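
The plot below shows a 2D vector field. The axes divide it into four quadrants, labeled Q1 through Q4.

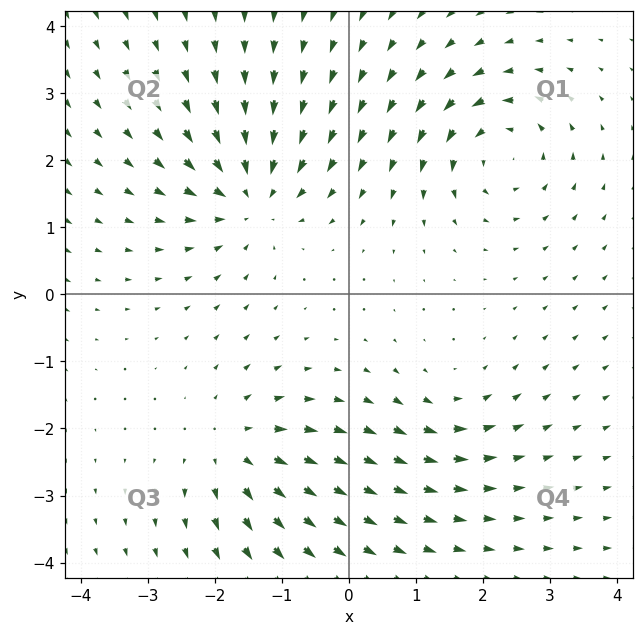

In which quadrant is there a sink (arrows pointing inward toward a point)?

The sink sits at approximately (-1.5, 1.5), which lies in quadrant Q2. The divergence there is about -5, negative as expected for a sink.

Q2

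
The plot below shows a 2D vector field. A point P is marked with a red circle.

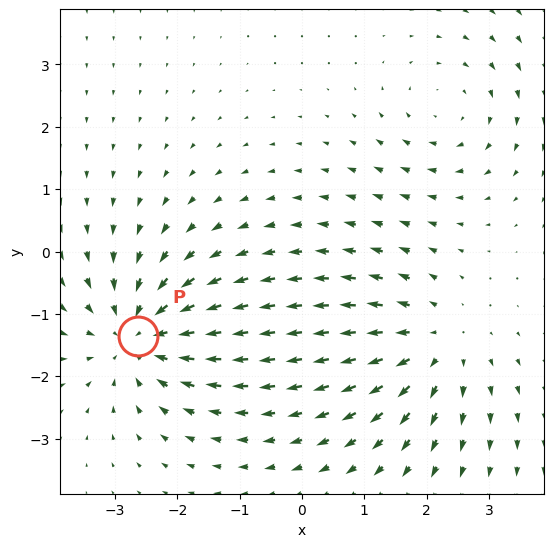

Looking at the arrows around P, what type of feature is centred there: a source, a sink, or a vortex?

At P (-2.6, -1.4) the arrows converge inward. Divergence about -5, curl ≈0 — negative divergence with near-zero curl is a sink.

sink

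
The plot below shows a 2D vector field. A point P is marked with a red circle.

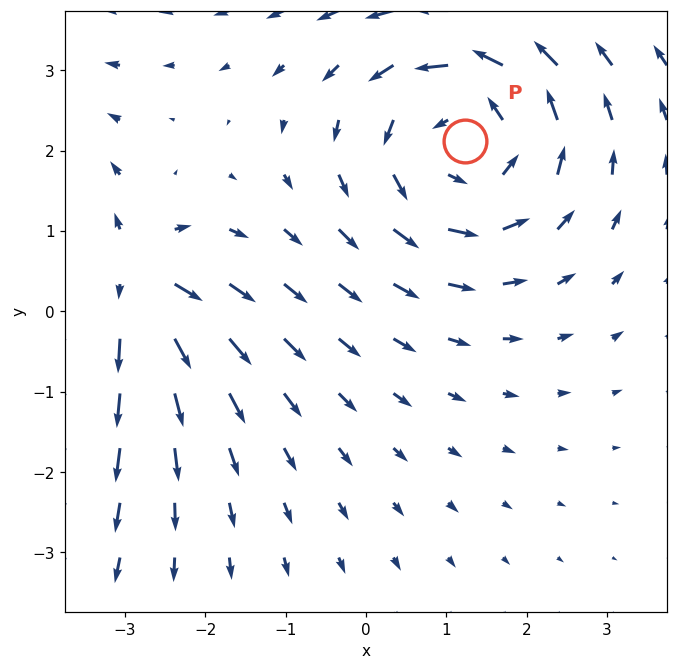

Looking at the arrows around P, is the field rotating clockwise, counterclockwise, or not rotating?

Near P at (1.2, 2.1) the arrows circulate counterclockwise. The curl (z-component) there is about +3; positive curl means counterclockwise rotation.

counterclockwise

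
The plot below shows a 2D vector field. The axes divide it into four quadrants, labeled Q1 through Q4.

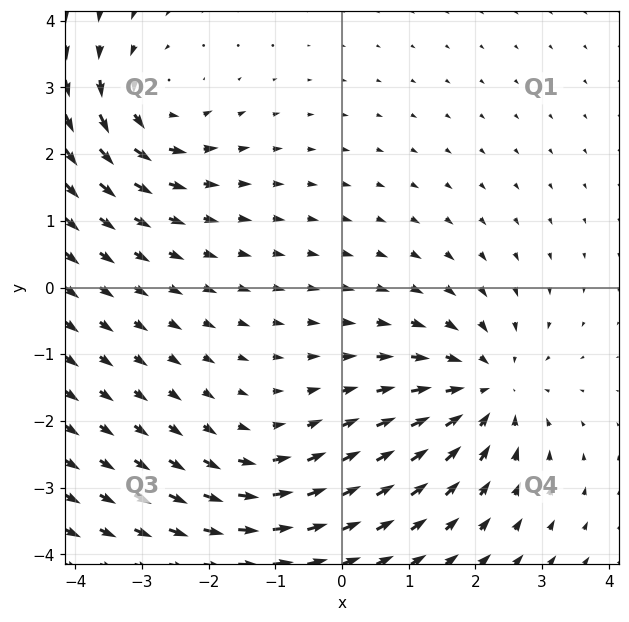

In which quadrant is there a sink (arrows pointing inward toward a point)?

Q4

The sink sits at approximately (2.1, -1.5), which lies in quadrant Q4. The divergence there is about -4, negative as expected for a sink.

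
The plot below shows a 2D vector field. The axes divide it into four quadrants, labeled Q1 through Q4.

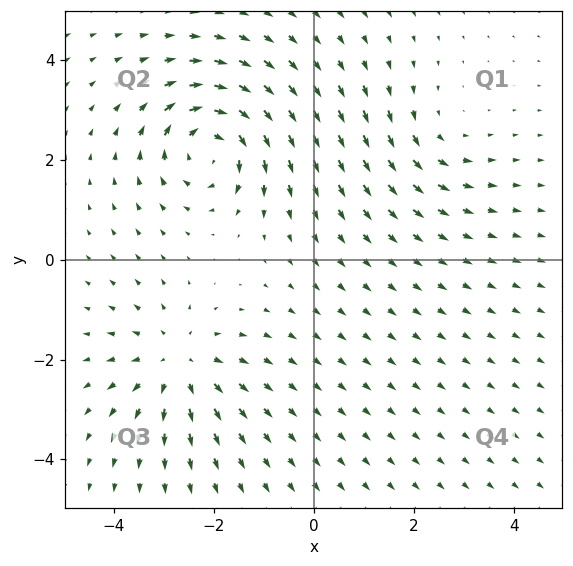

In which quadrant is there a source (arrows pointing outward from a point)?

Q3

The source sits at approximately (-2.7, -2.1), which lies in quadrant Q3. The divergence there is about +4, positive as expected for a source.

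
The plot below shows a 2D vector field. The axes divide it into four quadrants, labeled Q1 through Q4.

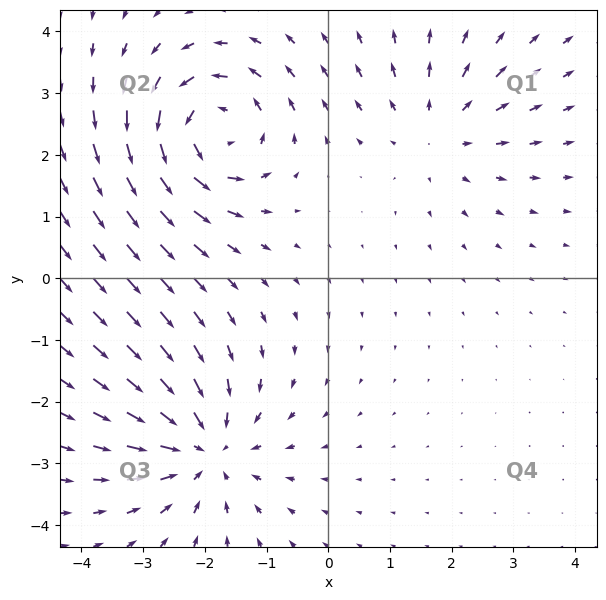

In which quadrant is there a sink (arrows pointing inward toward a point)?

Q3

The sink sits at approximately (-2.0, -2.8), which lies in quadrant Q3. The divergence there is about -4, negative as expected for a sink.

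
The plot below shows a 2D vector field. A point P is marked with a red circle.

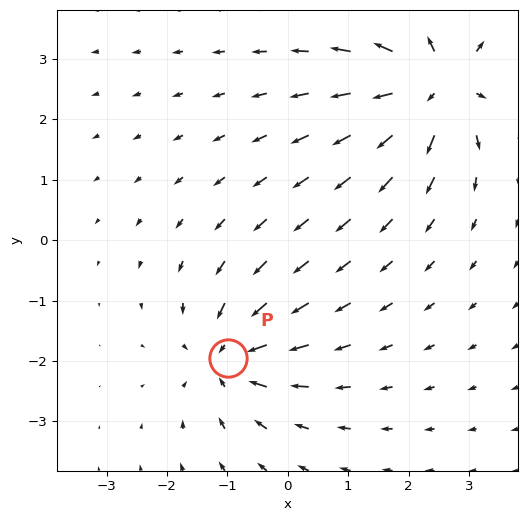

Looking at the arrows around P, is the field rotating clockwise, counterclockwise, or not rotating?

Near P at (-1.0, -1.9) the arrows show no circulation. The curl there is ≈0.

not rotating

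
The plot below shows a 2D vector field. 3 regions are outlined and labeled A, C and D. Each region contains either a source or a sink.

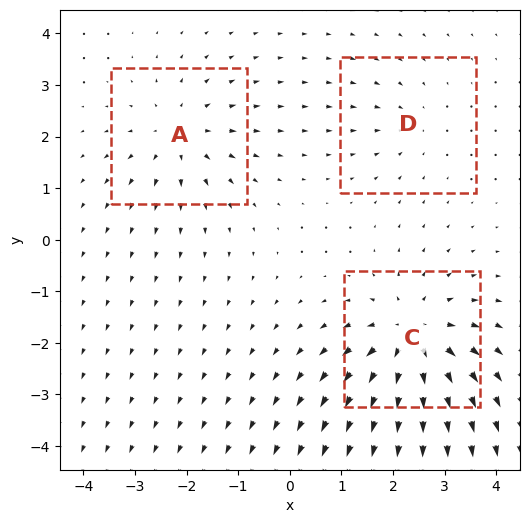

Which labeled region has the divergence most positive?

C

Divergence at each region's feature centre — A: about +3, C: about +5, D: about -2. Region C is most positive.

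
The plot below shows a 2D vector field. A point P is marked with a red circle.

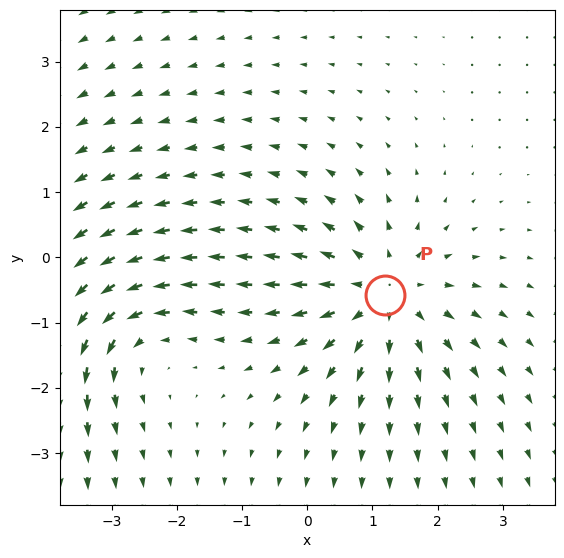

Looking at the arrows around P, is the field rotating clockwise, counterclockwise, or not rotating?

not rotating

Near P at (1.2, -0.6) the arrows show no circulation. The curl there is ≈0.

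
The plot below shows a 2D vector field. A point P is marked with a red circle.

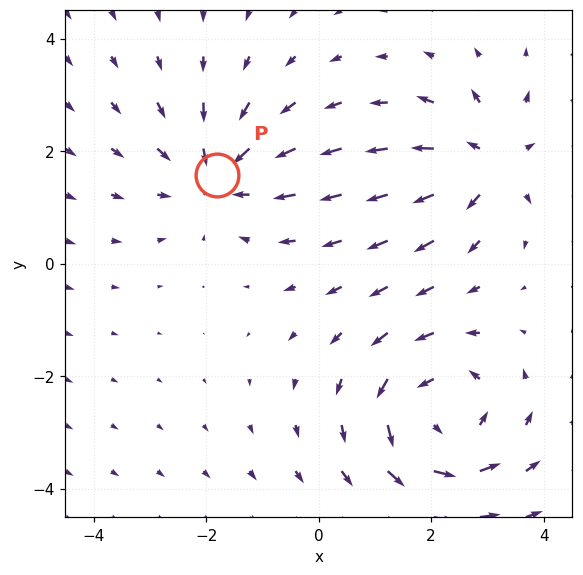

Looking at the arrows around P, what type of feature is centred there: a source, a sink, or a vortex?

At P (-1.8, 1.6) the arrows converge inward. Divergence about -3, curl ≈0 — negative divergence with near-zero curl is a sink.

sink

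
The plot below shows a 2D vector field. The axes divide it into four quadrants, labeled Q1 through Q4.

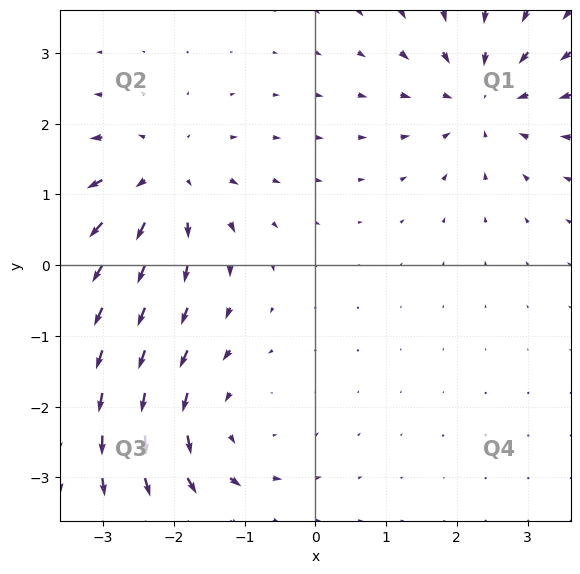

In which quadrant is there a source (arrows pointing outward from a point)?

The source sits at approximately (-2.2, 1.2), which lies in quadrant Q2. The divergence there is about +4, positive as expected for a source.

Q2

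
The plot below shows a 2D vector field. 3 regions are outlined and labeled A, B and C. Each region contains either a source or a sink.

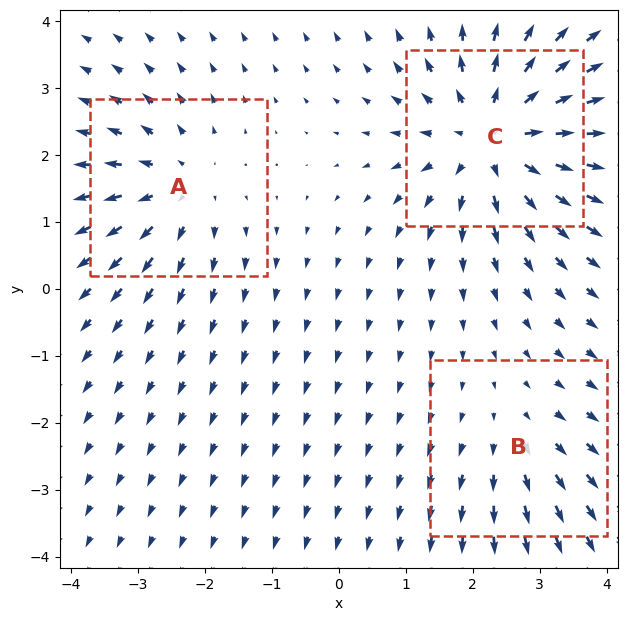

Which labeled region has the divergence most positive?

C

Divergence at each region's feature centre — A: about +3, B: about +2, C: about +5. Region C is most positive.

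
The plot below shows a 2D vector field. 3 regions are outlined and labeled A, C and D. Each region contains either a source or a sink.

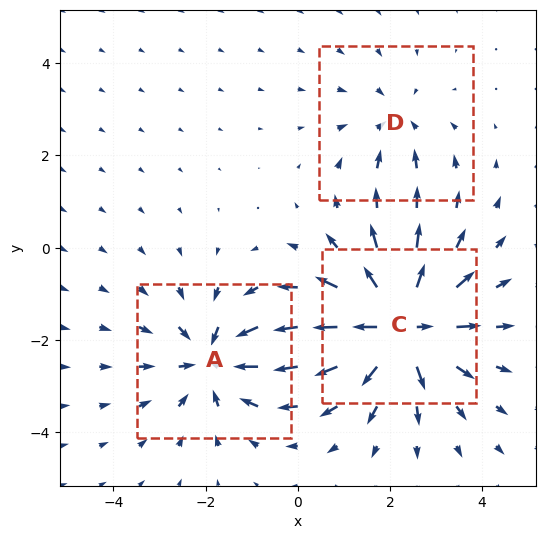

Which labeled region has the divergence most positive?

Divergence at each region's feature centre — A: about -3, C: about +5, D: about -2. Region C is most positive.

C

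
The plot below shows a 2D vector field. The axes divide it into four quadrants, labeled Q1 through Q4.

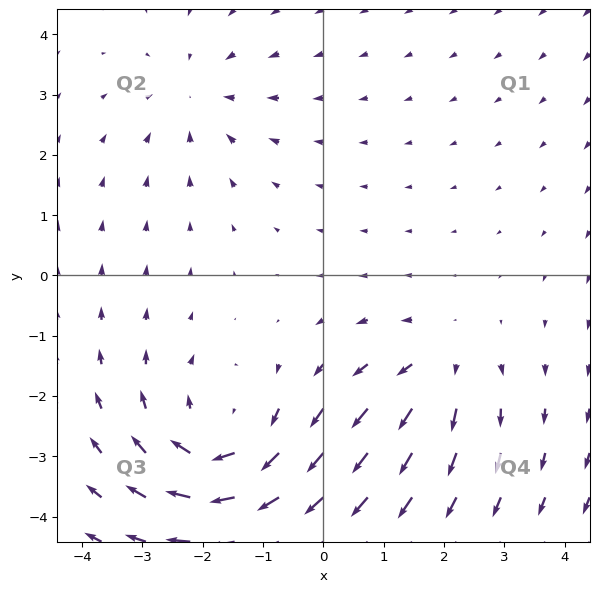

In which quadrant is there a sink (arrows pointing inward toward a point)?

Q2

The sink sits at approximately (-2.1, 3.0), which lies in quadrant Q2. The divergence there is about -3, negative as expected for a sink.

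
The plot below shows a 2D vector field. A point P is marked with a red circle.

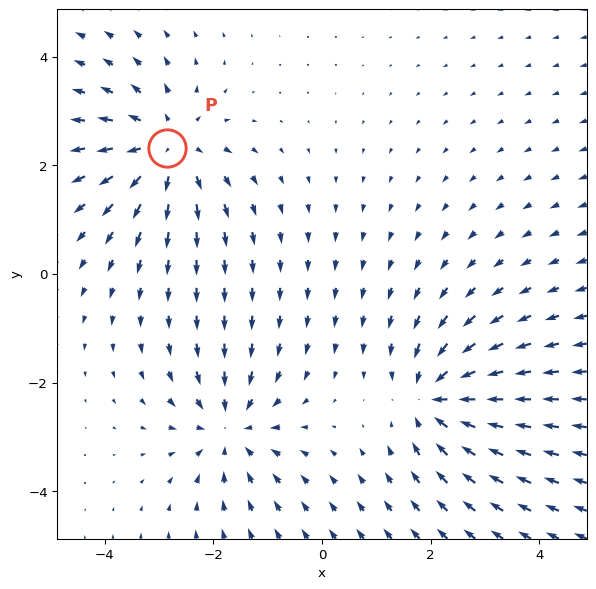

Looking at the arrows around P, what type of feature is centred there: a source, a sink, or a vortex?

At P (-2.8, 2.3) the arrows spread outward. Divergence about +4, curl ≈0 — positive divergence with near-zero curl is a source.

source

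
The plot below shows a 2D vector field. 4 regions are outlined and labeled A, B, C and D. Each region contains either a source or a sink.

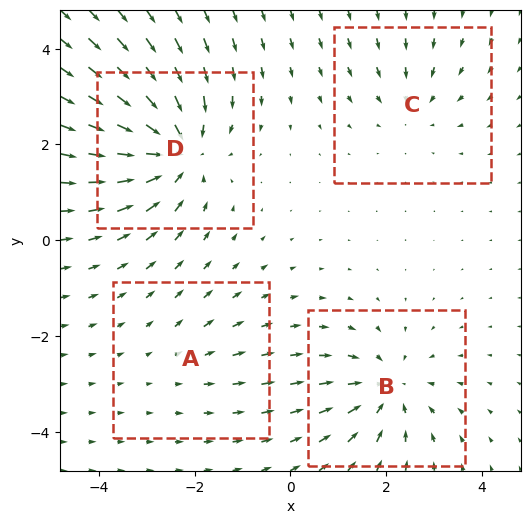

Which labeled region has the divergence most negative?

Divergence at each region's feature centre — A: about +2, B: about -5, C: about -3, D: about -7. Region D is most negative.

D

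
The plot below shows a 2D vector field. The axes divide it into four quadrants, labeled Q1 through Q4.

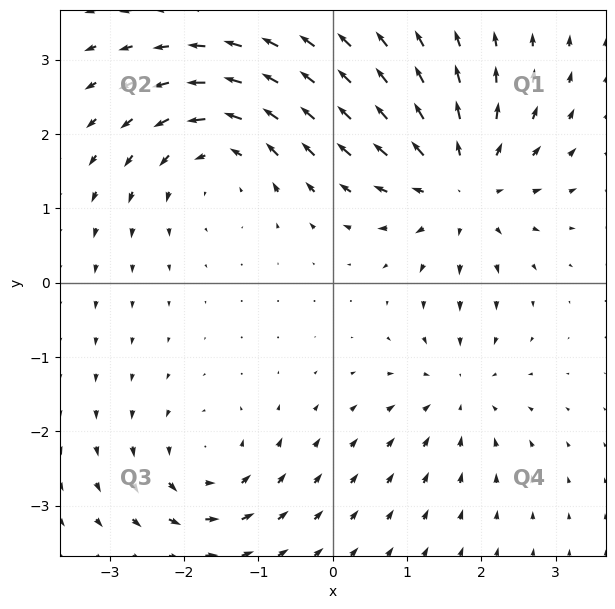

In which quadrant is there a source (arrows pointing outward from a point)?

The source sits at approximately (1.7, 1.3), which lies in quadrant Q1. The divergence there is about +5, positive as expected for a source.

Q1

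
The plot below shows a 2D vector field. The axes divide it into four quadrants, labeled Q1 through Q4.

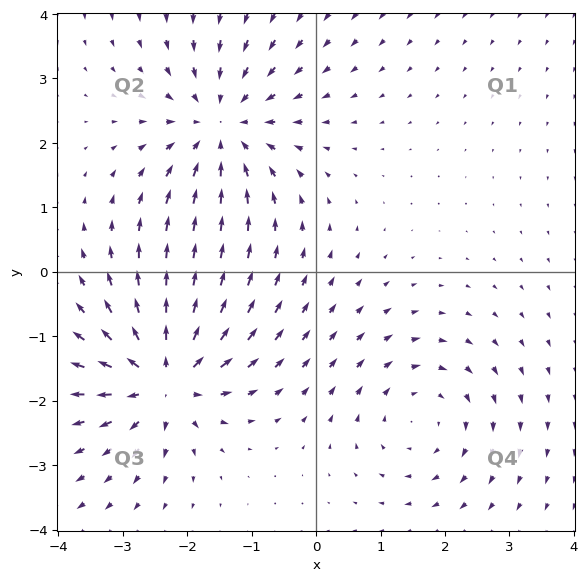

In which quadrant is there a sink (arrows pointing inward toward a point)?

The sink sits at approximately (-1.5, 2.2), which lies in quadrant Q2. The divergence there is about -5, negative as expected for a sink.

Q2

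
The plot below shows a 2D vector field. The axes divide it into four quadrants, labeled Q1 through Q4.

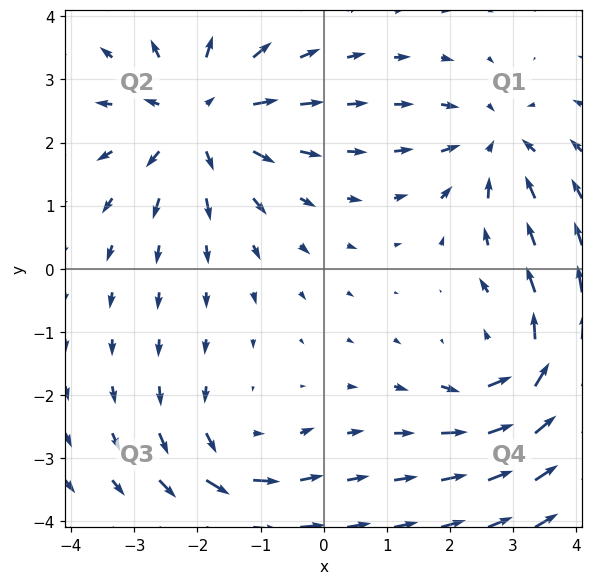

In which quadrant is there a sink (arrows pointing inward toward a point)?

Q1

The sink sits at approximately (2.7, 2.0), which lies in quadrant Q1. The divergence there is about -4, negative as expected for a sink.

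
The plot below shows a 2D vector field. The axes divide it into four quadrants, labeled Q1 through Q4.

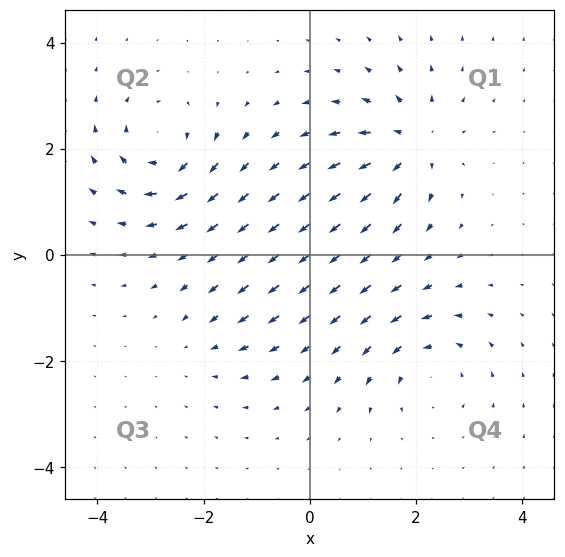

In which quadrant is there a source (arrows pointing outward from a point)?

Q1

The source sits at approximately (1.9, 2.1), which lies in quadrant Q1. The divergence there is about +6, positive as expected for a source.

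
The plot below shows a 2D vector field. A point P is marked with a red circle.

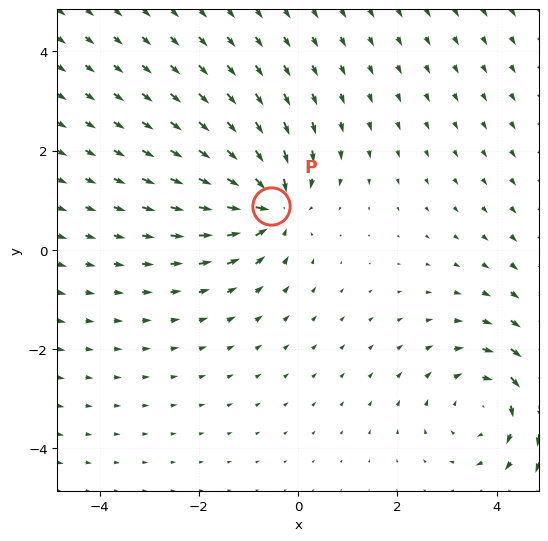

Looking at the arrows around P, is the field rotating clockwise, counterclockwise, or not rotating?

not rotating

Near P at (-0.5, 0.9) the arrows show no circulation. The curl there is ≈0.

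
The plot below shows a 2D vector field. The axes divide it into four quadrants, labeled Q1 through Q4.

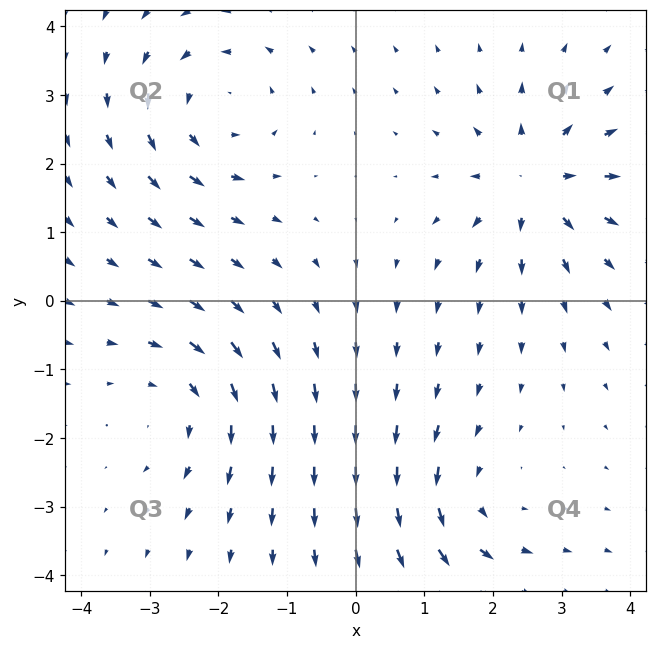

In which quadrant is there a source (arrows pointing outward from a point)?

The source sits at approximately (2.6, 1.7), which lies in quadrant Q1. The divergence there is about +5, positive as expected for a source.

Q1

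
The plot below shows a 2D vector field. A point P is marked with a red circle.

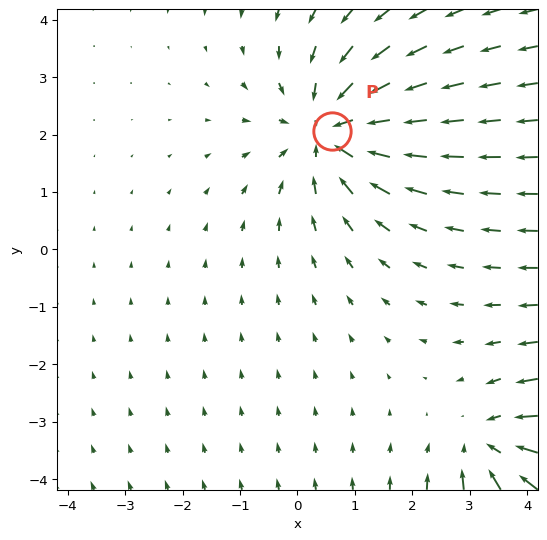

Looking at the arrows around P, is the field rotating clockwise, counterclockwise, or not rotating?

Near P at (0.6, 2.1) the arrows show no circulation. The curl there is ≈0.

not rotating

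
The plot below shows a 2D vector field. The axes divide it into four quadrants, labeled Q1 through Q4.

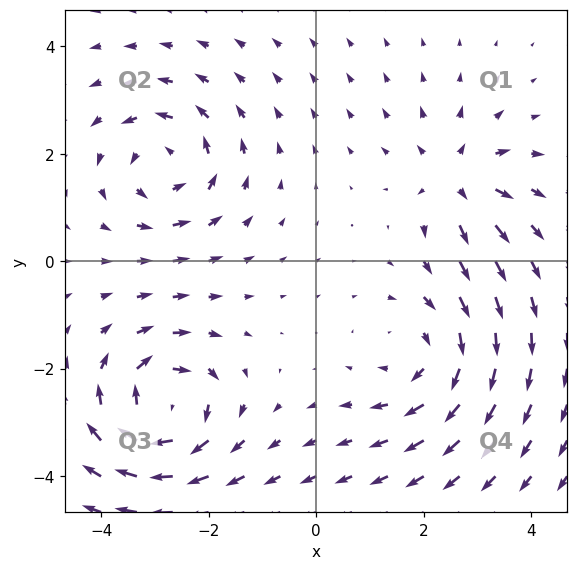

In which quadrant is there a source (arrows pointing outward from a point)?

The source sits at approximately (2.6, 1.6), which lies in quadrant Q1. The divergence there is about +4, positive as expected for a source.

Q1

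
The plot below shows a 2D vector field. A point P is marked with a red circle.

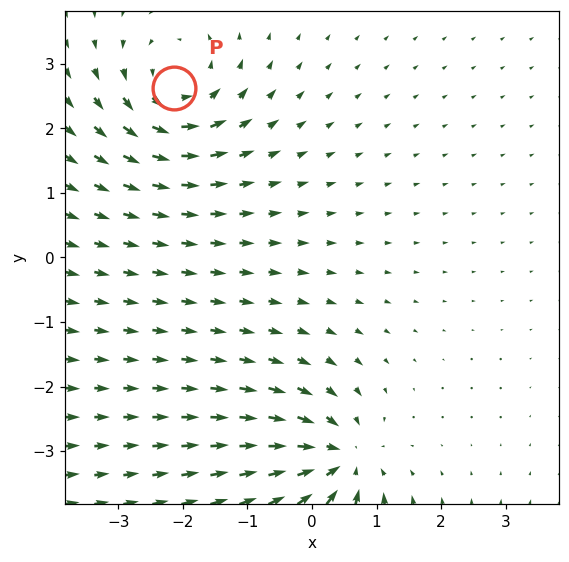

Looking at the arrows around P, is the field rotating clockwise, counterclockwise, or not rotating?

counterclockwise

Near P at (-2.1, 2.6) the arrows circulate counterclockwise. The curl (z-component) there is about +4; positive curl means counterclockwise rotation.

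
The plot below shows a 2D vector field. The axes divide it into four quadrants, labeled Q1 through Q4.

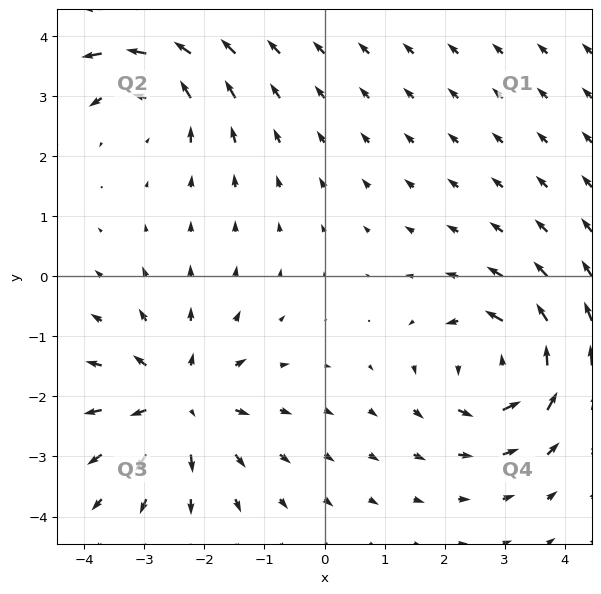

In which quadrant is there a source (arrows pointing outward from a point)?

The source sits at approximately (-2.4, -2.1), which lies in quadrant Q3. The divergence there is about +4, positive as expected for a source.

Q3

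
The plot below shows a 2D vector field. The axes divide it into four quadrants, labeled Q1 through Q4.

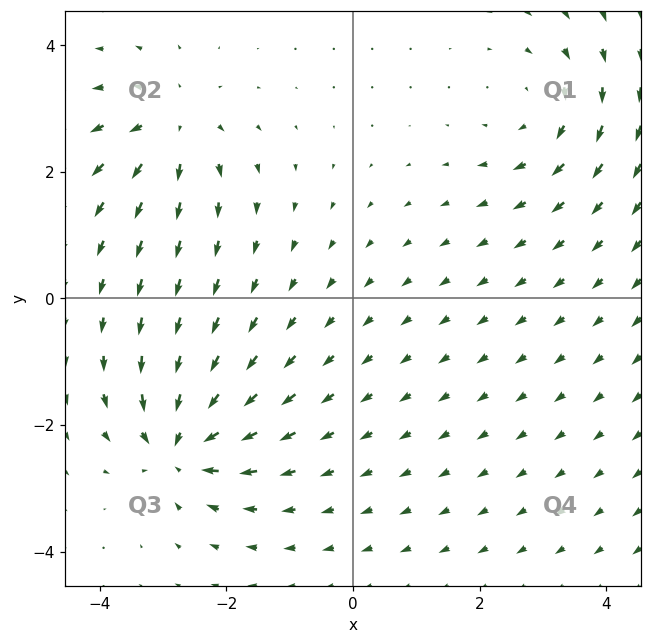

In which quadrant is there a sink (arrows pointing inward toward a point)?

The sink sits at approximately (-2.7, -2.3), which lies in quadrant Q3. The divergence there is about -6, negative as expected for a sink.

Q3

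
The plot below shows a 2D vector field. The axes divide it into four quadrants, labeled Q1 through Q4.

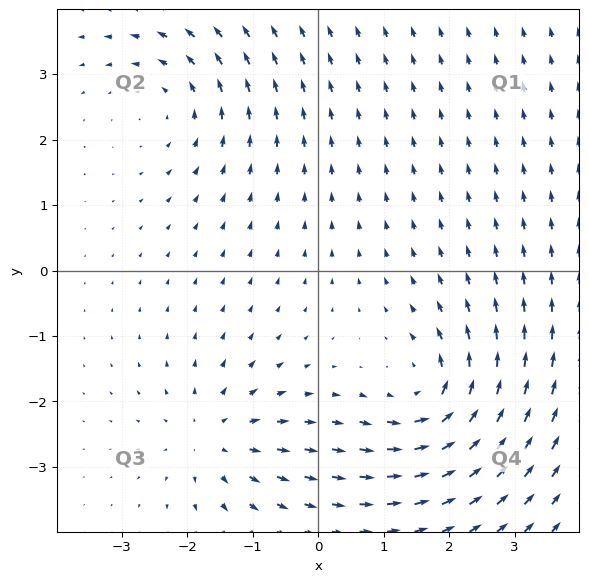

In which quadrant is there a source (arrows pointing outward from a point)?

Q3

The source sits at approximately (-1.6, -2.6), which lies in quadrant Q3. The divergence there is about +4, positive as expected for a source.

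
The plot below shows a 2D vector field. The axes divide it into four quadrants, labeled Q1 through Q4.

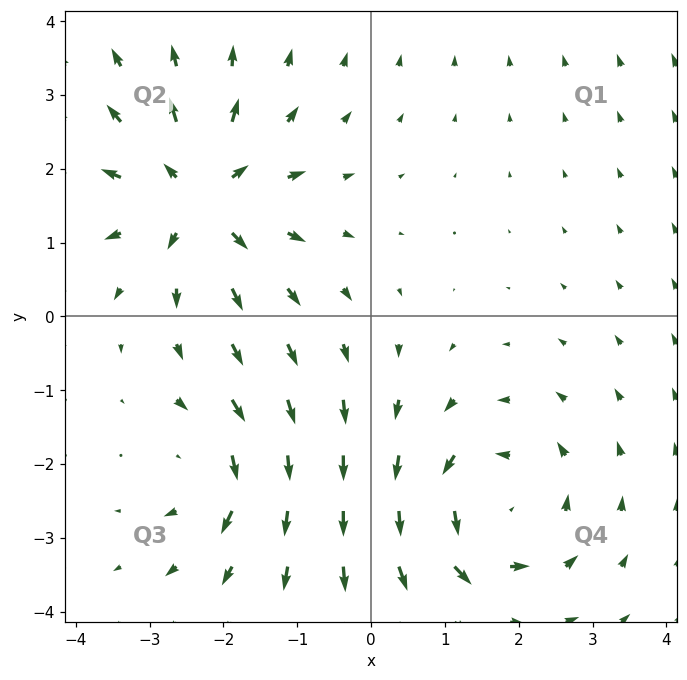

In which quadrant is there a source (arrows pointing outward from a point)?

The source sits at approximately (-2.3, 1.6), which lies in quadrant Q2. The divergence there is about +6, positive as expected for a source.

Q2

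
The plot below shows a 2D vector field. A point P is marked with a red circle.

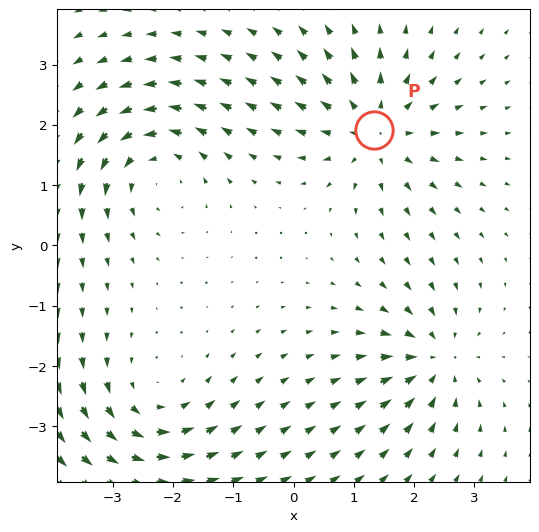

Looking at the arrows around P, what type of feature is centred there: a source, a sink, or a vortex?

At P (1.3, 1.9) the arrows spread outward. Divergence about +5, curl ≈0 — positive divergence with near-zero curl is a source.

source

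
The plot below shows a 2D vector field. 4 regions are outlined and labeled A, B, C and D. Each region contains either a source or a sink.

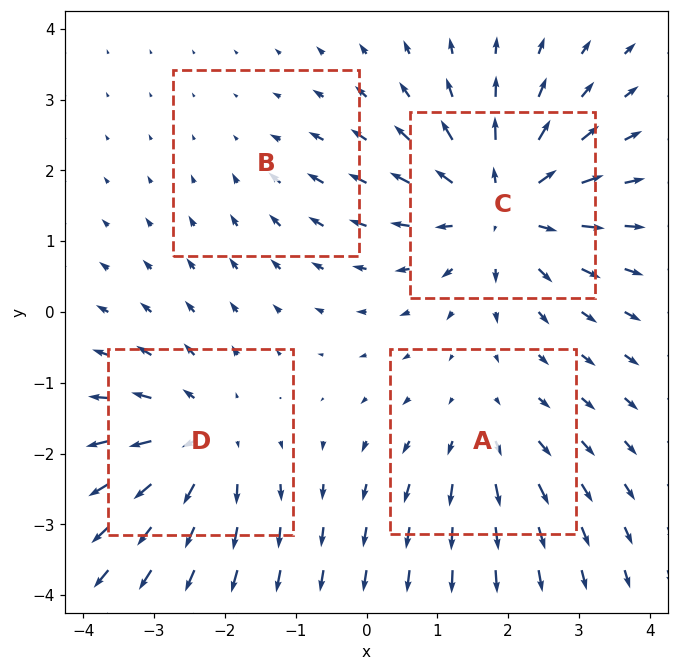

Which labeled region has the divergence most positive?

Divergence at each region's feature centre — A: about +3, B: about -2, C: about +6, D: about +5. Region C is most positive.

C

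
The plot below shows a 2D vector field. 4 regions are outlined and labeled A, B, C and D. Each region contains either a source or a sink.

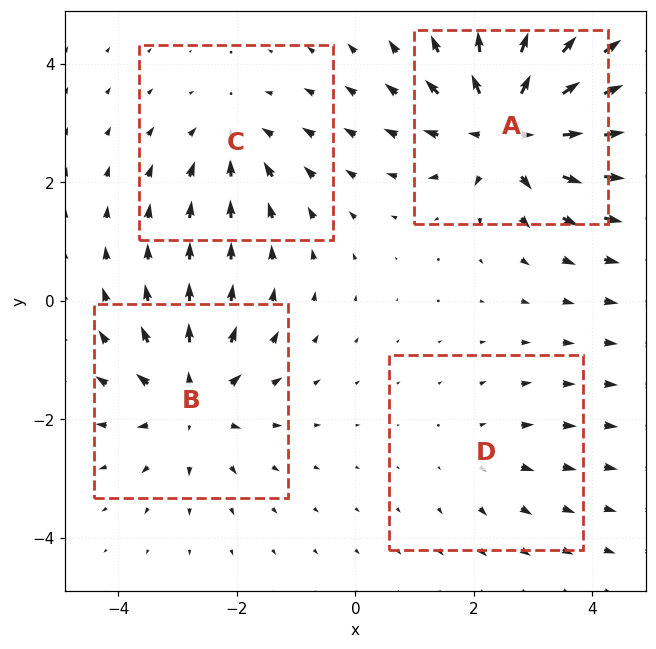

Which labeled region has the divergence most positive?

A

Divergence at each region's feature centre — A: about +8, B: about +5, C: about -4, D: about +2. Region A is most positive.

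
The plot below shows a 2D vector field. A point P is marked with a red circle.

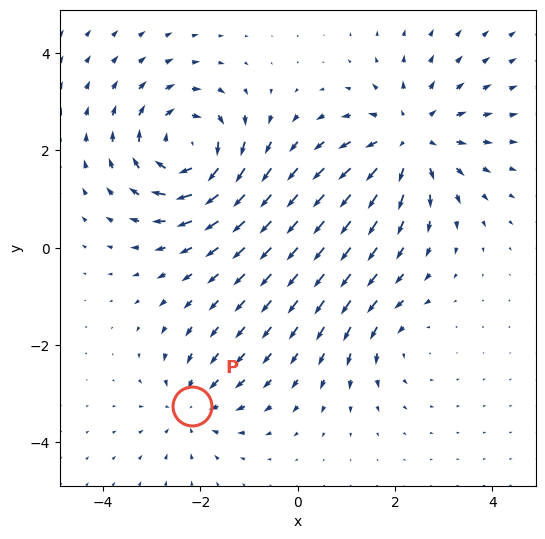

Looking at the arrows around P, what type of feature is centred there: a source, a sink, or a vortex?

sink

At P (-2.2, -3.2) the arrows converge inward. Divergence about -3, curl ≈0 — negative divergence with near-zero curl is a sink.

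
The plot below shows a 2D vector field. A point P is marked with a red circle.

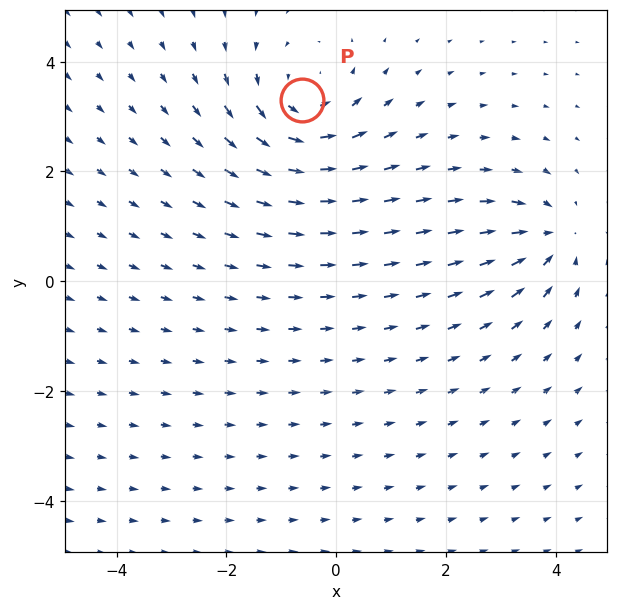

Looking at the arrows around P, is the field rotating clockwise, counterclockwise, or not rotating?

Near P at (-0.6, 3.3) the arrows circulate counterclockwise. The curl (z-component) there is about +5; positive curl means counterclockwise rotation.

counterclockwise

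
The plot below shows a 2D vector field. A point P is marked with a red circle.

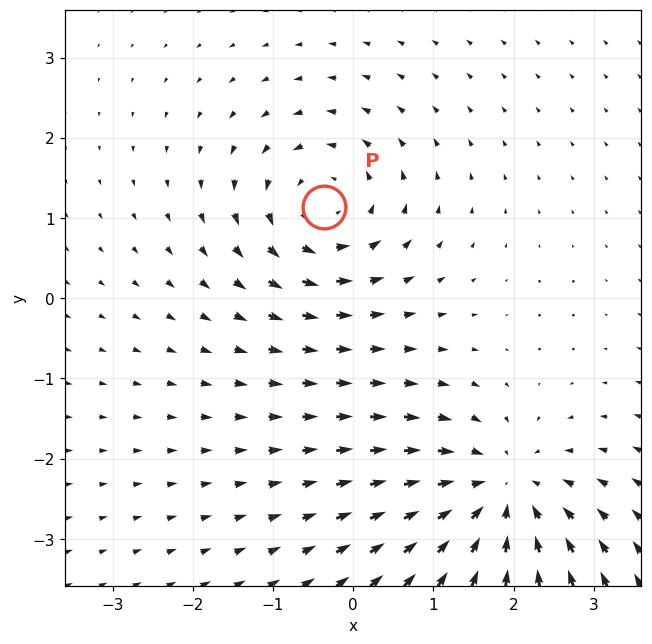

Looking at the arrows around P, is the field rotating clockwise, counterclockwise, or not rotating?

counterclockwise

Near P at (-0.4, 1.1) the arrows circulate counterclockwise. The curl (z-component) there is about +4; positive curl means counterclockwise rotation.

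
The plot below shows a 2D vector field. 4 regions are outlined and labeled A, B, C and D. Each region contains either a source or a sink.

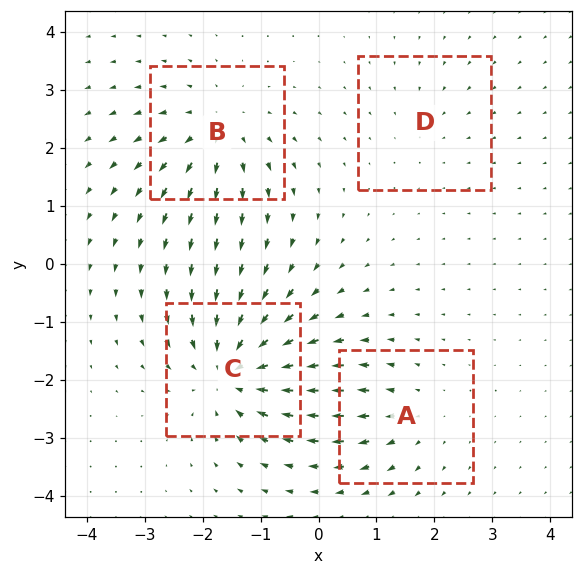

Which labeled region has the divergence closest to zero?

D

Divergence at each region's feature centre — A: about +3, B: about +5, C: about -7, D: about -2. Region D is closest to zero.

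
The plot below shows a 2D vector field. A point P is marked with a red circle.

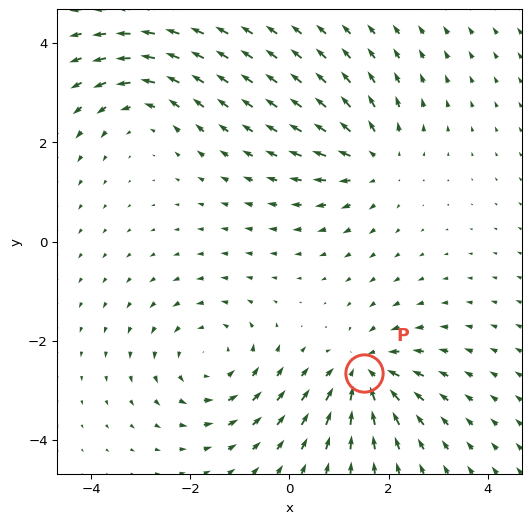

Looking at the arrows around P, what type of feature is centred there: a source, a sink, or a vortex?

At P (1.5, -2.7) the arrows converge inward. Divergence about -5, curl ≈0 — negative divergence with near-zero curl is a sink.

sink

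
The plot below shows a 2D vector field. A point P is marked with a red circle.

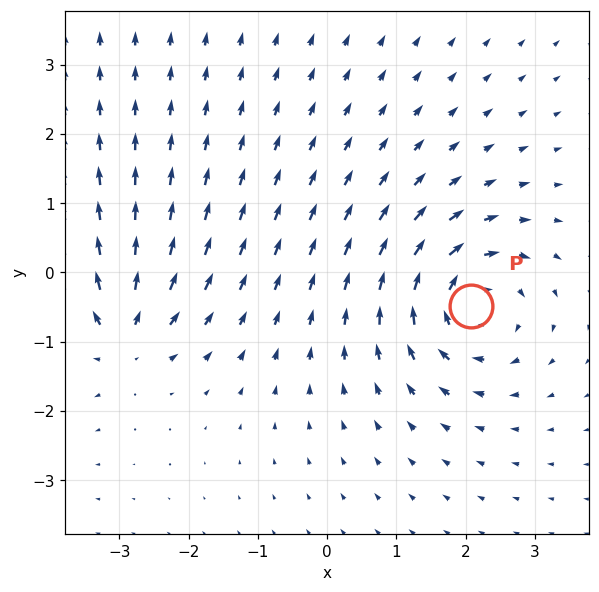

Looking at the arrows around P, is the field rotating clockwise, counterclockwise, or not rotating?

clockwise

Near P at (2.1, -0.5) the arrows circulate clockwise. The curl (z-component) there is about -6; negative curl means clockwise rotation.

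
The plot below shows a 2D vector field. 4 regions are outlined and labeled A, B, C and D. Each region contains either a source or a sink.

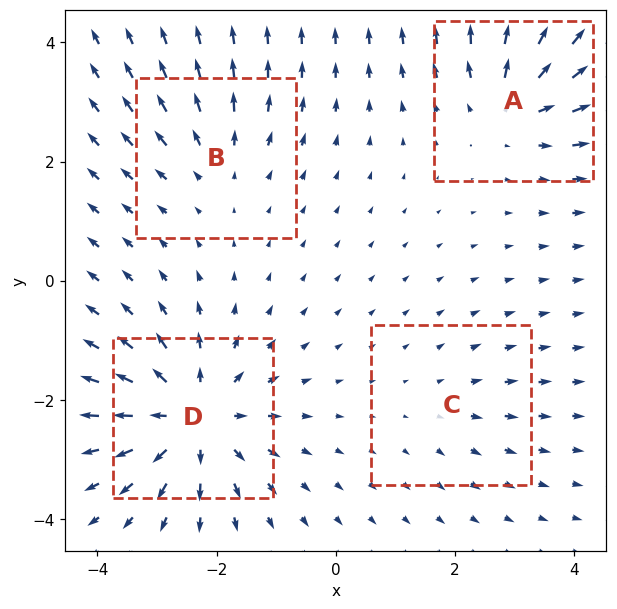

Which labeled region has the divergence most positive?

Divergence at each region's feature centre — A: about +5, B: about +3, C: about +2, D: about +7. Region D is most positive.

D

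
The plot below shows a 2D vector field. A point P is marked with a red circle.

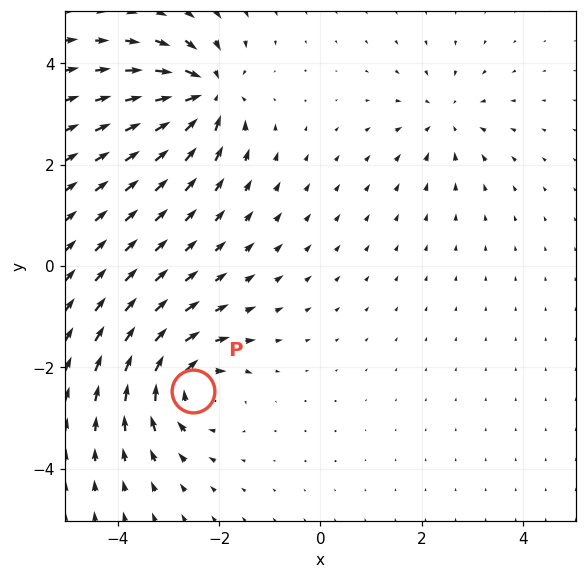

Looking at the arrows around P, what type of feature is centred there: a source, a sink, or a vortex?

vortex

At P (-2.5, -2.5) the arrows circulate clockwise. Divergence ≈0, curl about -5 — near-zero divergence with nonzero curl is a vortex.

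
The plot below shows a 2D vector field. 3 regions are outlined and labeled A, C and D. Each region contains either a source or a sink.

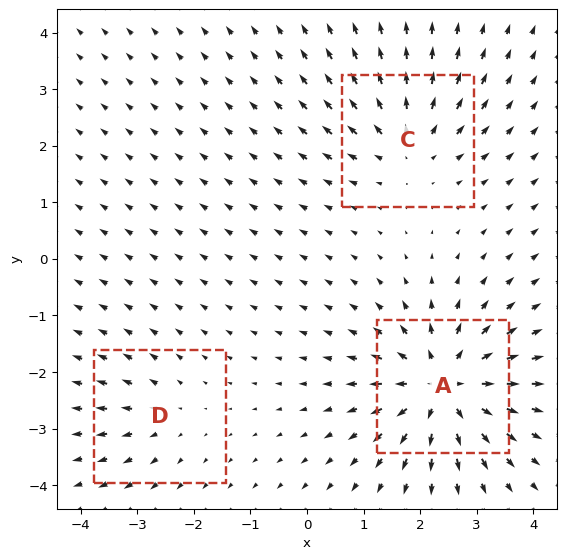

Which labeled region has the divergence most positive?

Divergence at each region's feature centre — A: about +6, C: about +4, D: about +2. Region A is most positive.

A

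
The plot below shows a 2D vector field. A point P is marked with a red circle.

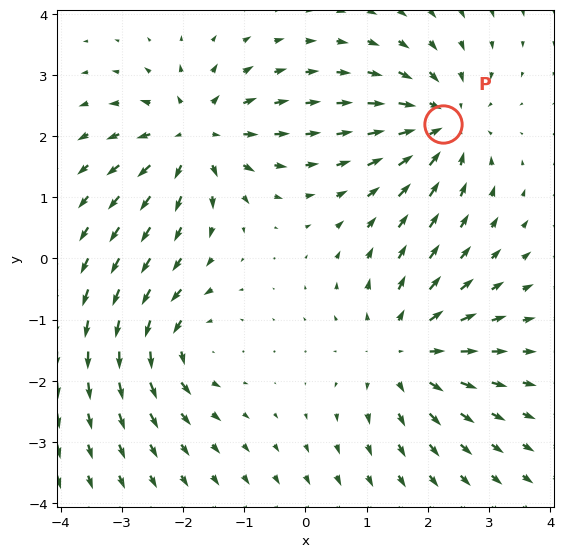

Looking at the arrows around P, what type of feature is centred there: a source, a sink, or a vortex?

At P (2.3, 2.2) the arrows converge inward. Divergence about -5, curl ≈0 — negative divergence with near-zero curl is a sink.

sink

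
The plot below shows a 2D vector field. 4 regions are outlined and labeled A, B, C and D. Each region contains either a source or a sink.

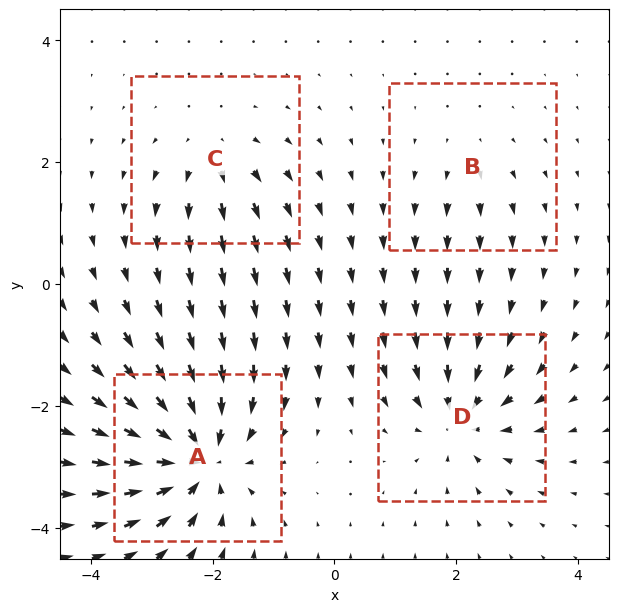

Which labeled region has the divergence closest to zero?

Divergence at each region's feature centre — A: about -8, B: about +2, C: about +4, D: about -6. Region B is closest to zero.

B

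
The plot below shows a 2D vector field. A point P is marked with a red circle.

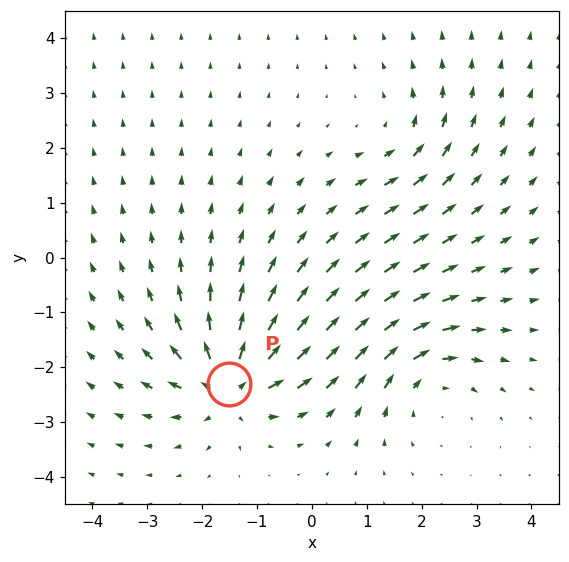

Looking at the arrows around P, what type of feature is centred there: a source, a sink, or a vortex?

At P (-1.5, -2.3) the arrows spread outward. Divergence about +7, curl ≈0 — positive divergence with near-zero curl is a source.

source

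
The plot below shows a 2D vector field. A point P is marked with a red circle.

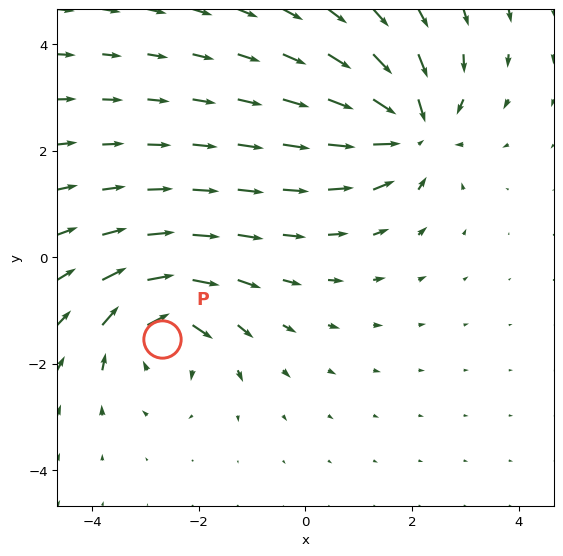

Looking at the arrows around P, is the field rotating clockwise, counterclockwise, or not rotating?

clockwise

Near P at (-2.7, -1.5) the arrows circulate clockwise. The curl (z-component) there is about -3; negative curl means clockwise rotation.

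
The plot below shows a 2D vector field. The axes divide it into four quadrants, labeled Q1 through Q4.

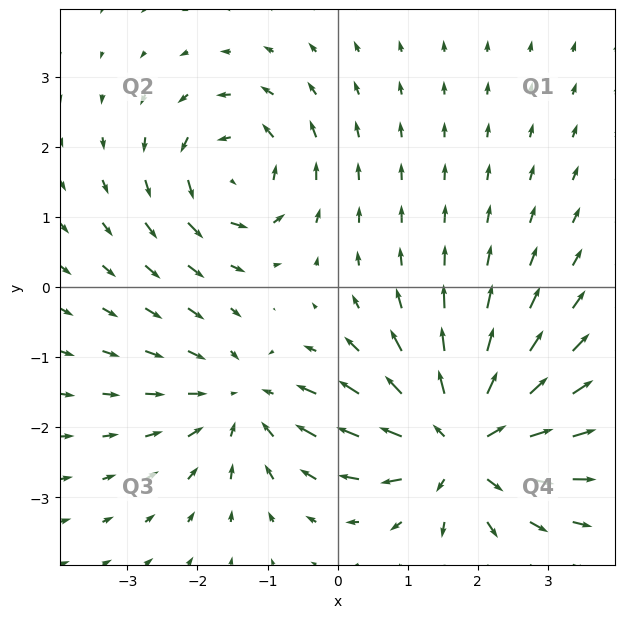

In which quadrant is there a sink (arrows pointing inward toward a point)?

Q3

The sink sits at approximately (-1.4, -1.6), which lies in quadrant Q3. The divergence there is about -3, negative as expected for a sink.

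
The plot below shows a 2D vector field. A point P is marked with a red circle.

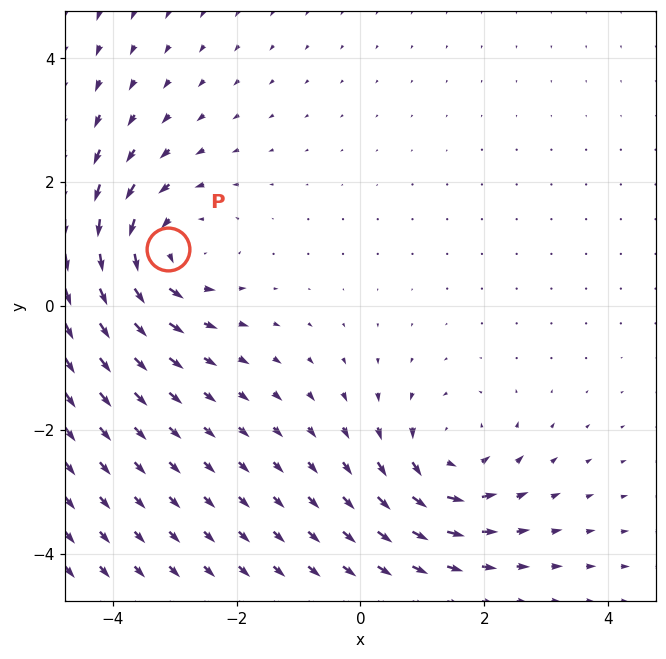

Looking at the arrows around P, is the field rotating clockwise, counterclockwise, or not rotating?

counterclockwise

Near P at (-3.1, 0.9) the arrows circulate counterclockwise. The curl (z-component) there is about +3; positive curl means counterclockwise rotation.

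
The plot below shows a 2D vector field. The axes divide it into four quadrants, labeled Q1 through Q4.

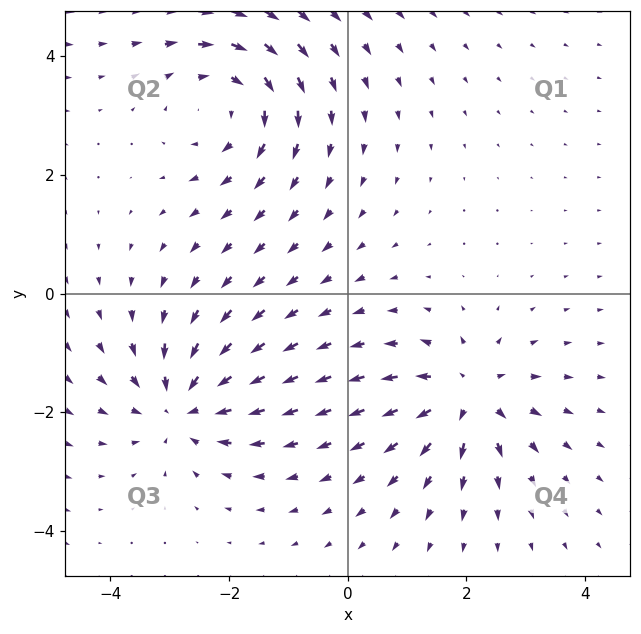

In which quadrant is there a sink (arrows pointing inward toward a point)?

The sink sits at approximately (-2.8, -1.9), which lies in quadrant Q3. The divergence there is about -4, negative as expected for a sink.

Q3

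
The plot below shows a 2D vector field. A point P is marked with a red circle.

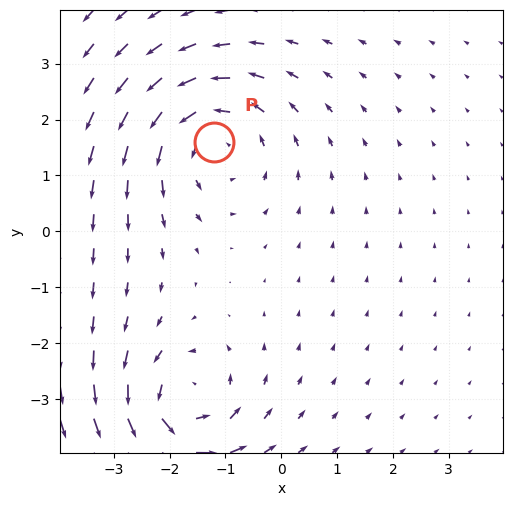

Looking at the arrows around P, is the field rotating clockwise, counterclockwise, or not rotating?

Near P at (-1.2, 1.6) the arrows circulate counterclockwise. The curl (z-component) there is about +3; positive curl means counterclockwise rotation.

counterclockwise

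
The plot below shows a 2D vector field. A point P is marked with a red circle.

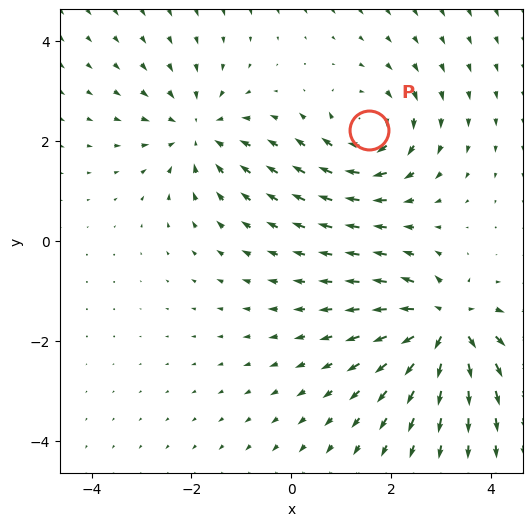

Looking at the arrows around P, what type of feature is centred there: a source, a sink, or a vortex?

vortex

At P (1.6, 2.2) the arrows circulate clockwise. Divergence ≈0, curl about -4 — near-zero divergence with nonzero curl is a vortex.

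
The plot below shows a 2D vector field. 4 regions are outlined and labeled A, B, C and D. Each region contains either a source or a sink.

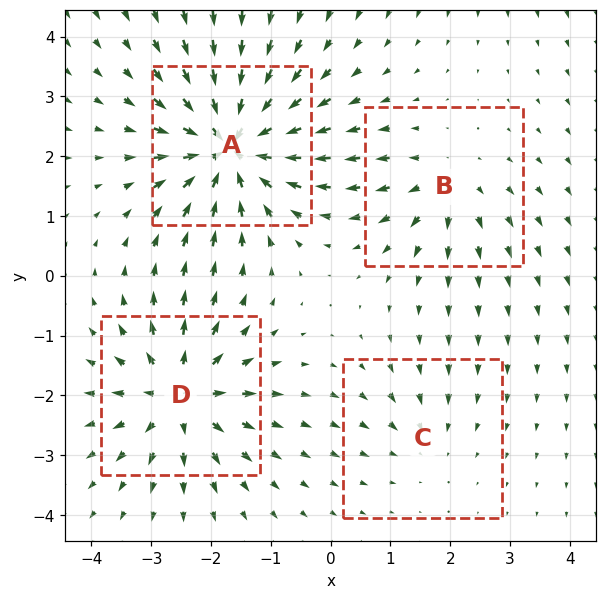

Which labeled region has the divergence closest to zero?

Divergence at each region's feature centre — A: about -9, B: about +4, C: about -3, D: about +6. Region C is closest to zero.

C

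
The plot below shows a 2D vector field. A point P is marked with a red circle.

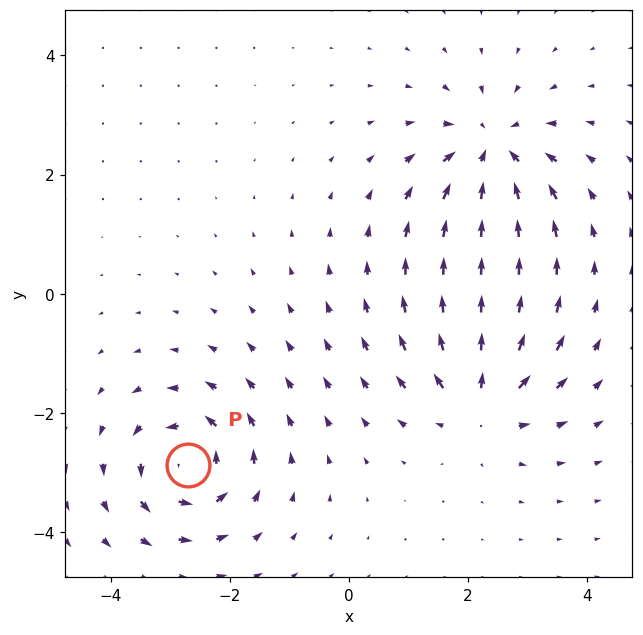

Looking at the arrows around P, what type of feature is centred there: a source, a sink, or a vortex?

At P (-2.7, -2.9) the arrows circulate counterclockwise. Divergence ≈0, curl about +6 — near-zero divergence with nonzero curl is a vortex.

vortex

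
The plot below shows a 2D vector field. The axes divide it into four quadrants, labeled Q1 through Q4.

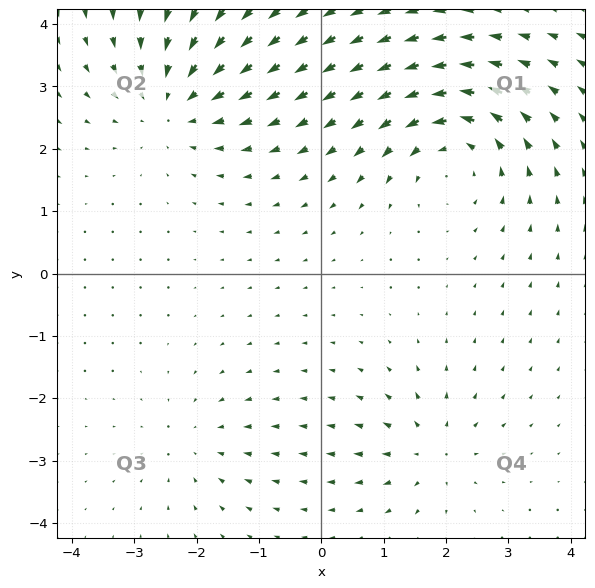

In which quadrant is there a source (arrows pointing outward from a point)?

Q4

The source sits at approximately (1.7, -2.8), which lies in quadrant Q4. The divergence there is about +4, positive as expected for a source.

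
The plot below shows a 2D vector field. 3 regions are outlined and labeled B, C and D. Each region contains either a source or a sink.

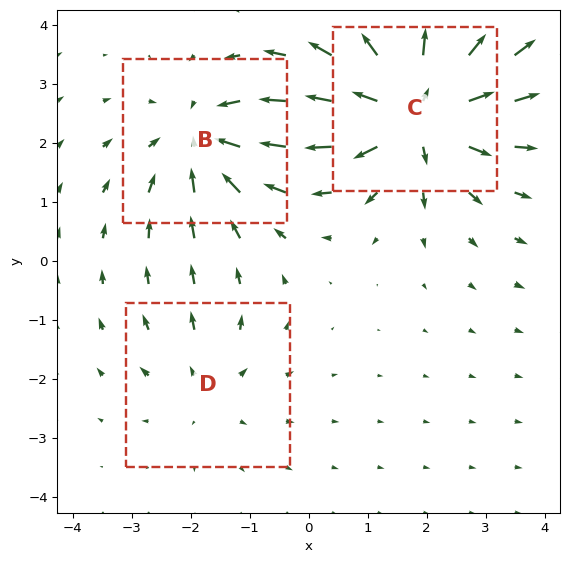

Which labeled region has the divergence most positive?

Divergence at each region's feature centre — B: about -3, C: about +5, D: about +2. Region C is most positive.

C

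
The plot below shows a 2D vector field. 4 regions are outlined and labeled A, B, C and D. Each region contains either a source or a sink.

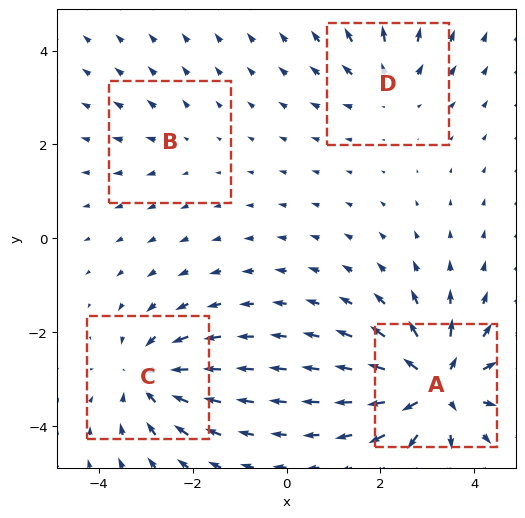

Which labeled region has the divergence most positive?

A

Divergence at each region's feature centre — A: about +9, B: about +2, C: about -6, D: about +4. Region A is most positive.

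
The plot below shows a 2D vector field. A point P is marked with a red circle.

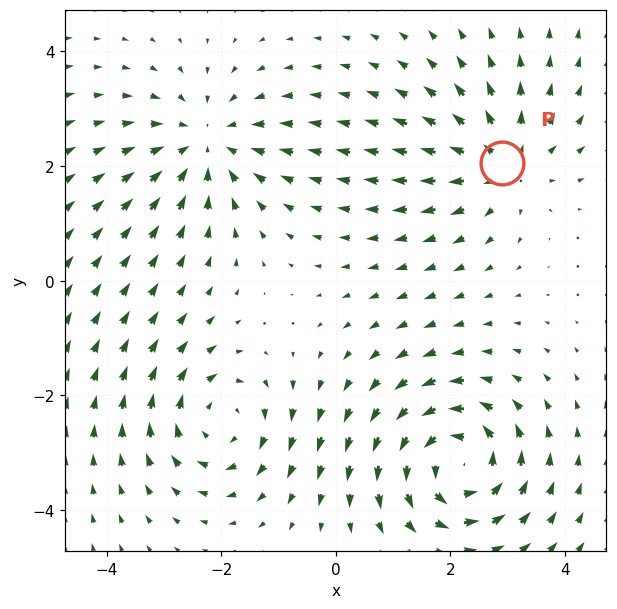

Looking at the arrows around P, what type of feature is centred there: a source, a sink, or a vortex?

At P (2.9, 2.1) the arrows spread outward. Divergence about +4, curl ≈0 — positive divergence with near-zero curl is a source.

source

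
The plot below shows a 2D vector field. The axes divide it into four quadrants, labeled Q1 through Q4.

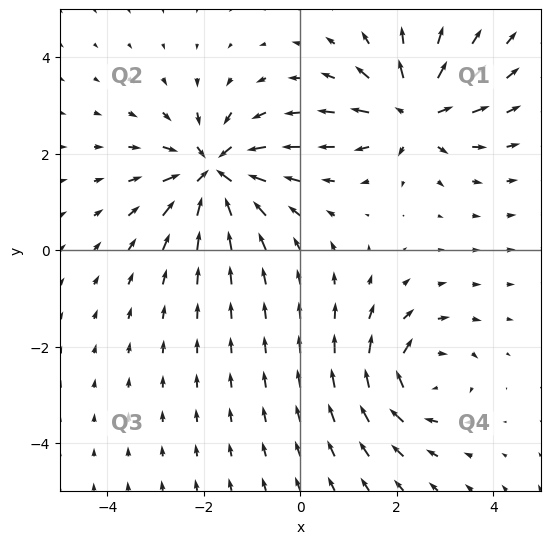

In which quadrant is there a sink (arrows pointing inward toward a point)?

Q2

The sink sits at approximately (-1.8, 1.6), which lies in quadrant Q2. The divergence there is about -4, negative as expected for a sink.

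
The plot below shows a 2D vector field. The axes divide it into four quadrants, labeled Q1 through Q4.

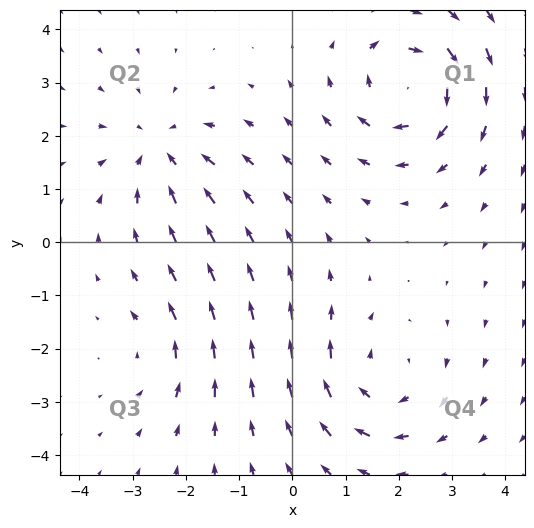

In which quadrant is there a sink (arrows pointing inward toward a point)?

The sink sits at approximately (-2.5, 1.7), which lies in quadrant Q2. The divergence there is about -4, negative as expected for a sink.

Q2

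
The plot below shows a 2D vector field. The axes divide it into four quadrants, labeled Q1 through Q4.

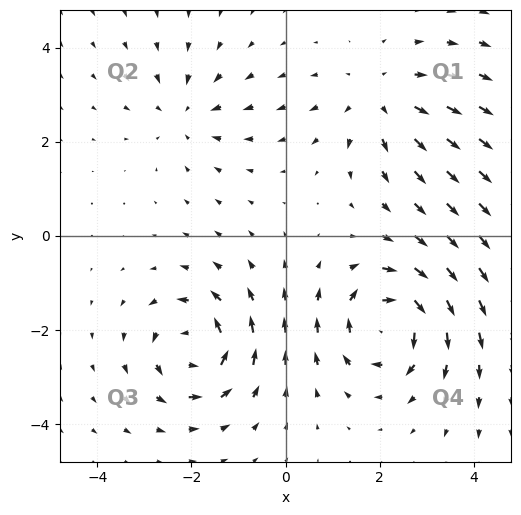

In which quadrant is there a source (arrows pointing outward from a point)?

The source sits at approximately (2.0, 2.9), which lies in quadrant Q1. The divergence there is about +3, positive as expected for a source.

Q1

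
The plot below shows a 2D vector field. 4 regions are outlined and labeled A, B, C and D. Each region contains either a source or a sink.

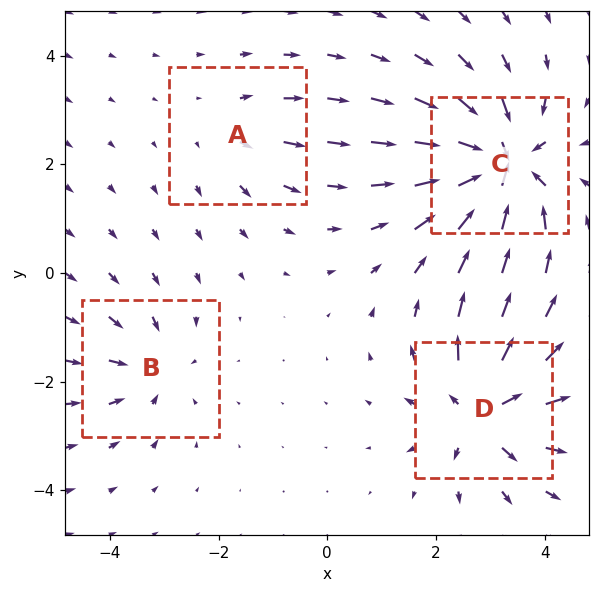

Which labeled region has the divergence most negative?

Divergence at each region's feature centre — A: about +3, B: about -4, C: about -8, D: about +6. Region C is most negative.

C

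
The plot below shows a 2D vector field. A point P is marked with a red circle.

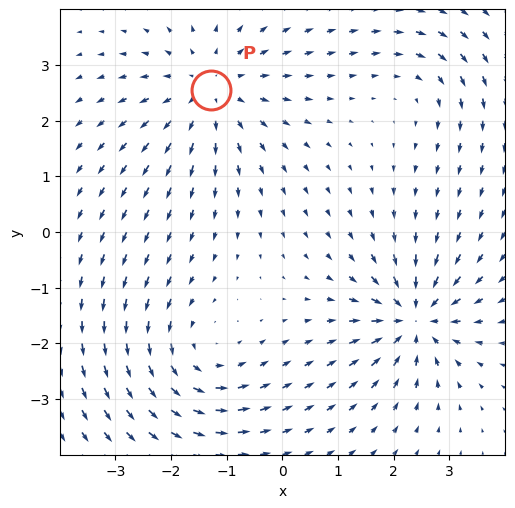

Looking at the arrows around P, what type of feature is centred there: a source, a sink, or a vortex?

source

At P (-1.3, 2.6) the arrows spread outward. Divergence about +4, curl ≈0 — positive divergence with near-zero curl is a source.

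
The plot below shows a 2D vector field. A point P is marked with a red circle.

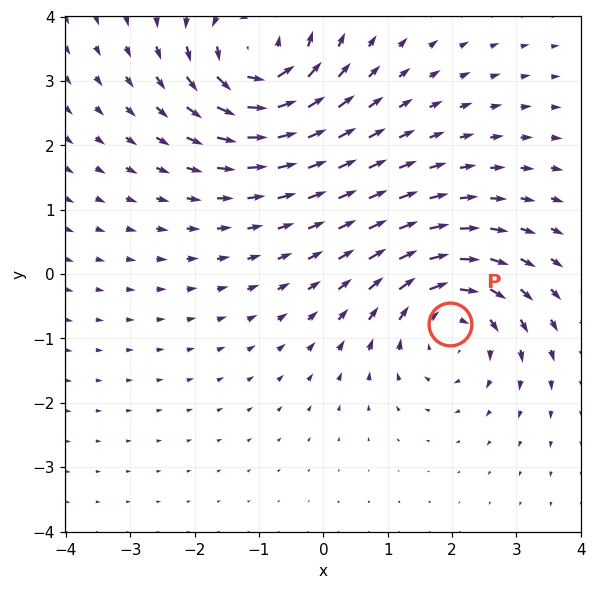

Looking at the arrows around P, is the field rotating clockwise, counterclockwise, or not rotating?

Near P at (2.0, -0.8) the arrows circulate clockwise. The curl (z-component) there is about -3; negative curl means clockwise rotation.

clockwise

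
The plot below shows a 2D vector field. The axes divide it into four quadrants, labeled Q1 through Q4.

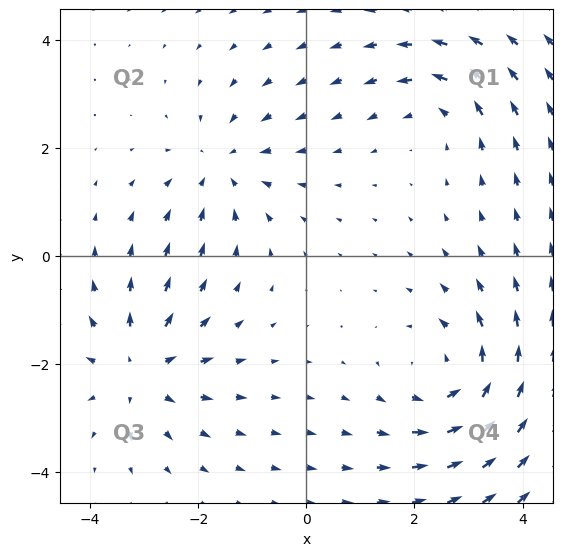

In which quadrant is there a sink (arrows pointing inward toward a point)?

Q2

The sink sits at approximately (-1.6, 1.6), which lies in quadrant Q2. The divergence there is about -3, negative as expected for a sink.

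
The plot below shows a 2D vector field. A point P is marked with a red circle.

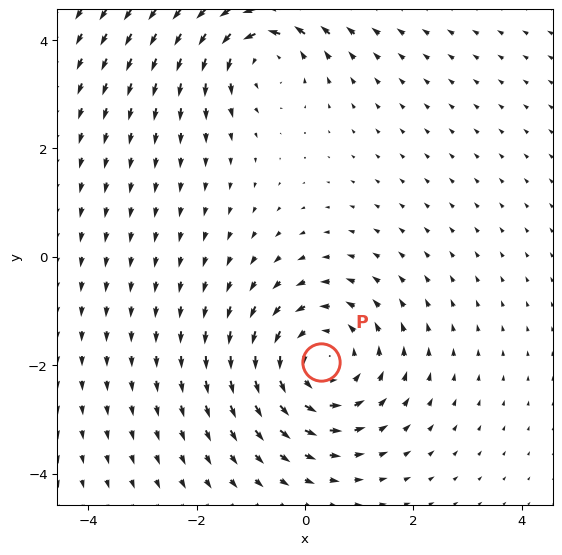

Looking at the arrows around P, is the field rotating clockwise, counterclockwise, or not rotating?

counterclockwise

Near P at (0.3, -1.9) the arrows circulate counterclockwise. The curl (z-component) there is about +3; positive curl means counterclockwise rotation.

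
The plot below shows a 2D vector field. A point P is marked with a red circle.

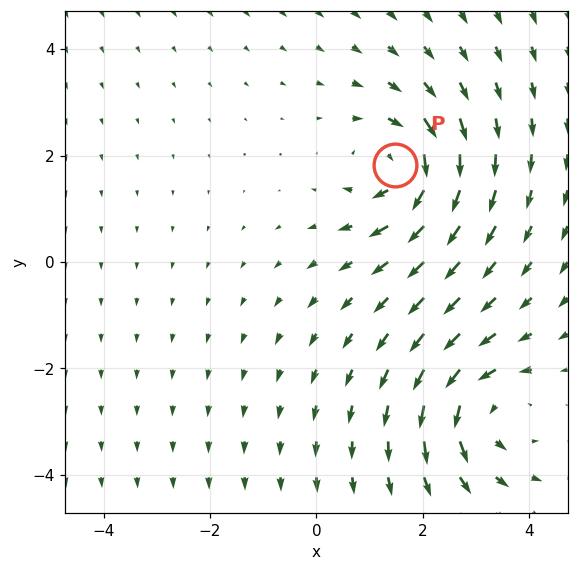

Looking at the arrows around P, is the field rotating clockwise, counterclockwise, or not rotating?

Near P at (1.5, 1.8) the arrows circulate clockwise. The curl (z-component) there is about -4; negative curl means clockwise rotation.

clockwise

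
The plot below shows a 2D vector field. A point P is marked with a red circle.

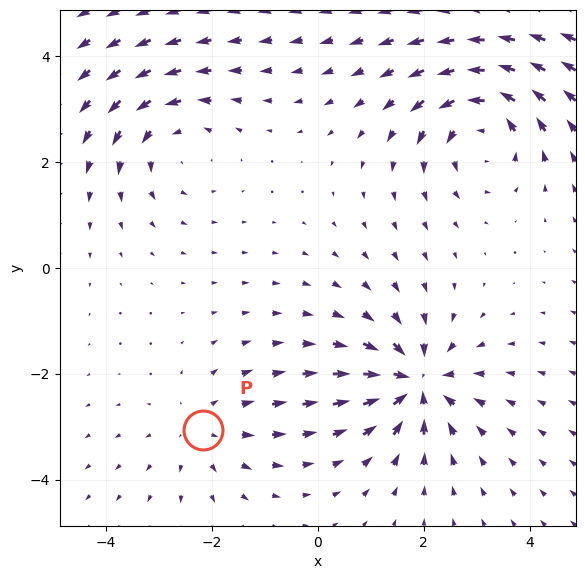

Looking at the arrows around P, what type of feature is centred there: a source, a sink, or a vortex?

source

At P (-2.2, -3.1) the arrows spread outward. Divergence about +2, curl ≈0 — positive divergence with near-zero curl is a source.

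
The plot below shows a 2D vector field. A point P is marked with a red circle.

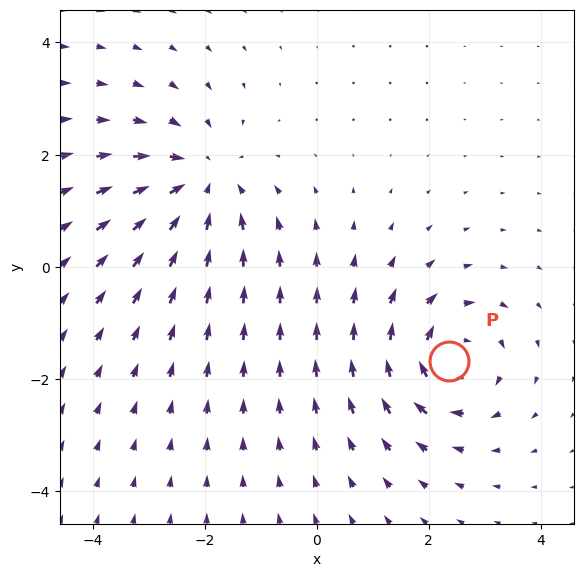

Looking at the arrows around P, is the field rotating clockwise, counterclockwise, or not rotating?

clockwise

Near P at (2.4, -1.7) the arrows circulate clockwise. The curl (z-component) there is about -3; negative curl means clockwise rotation.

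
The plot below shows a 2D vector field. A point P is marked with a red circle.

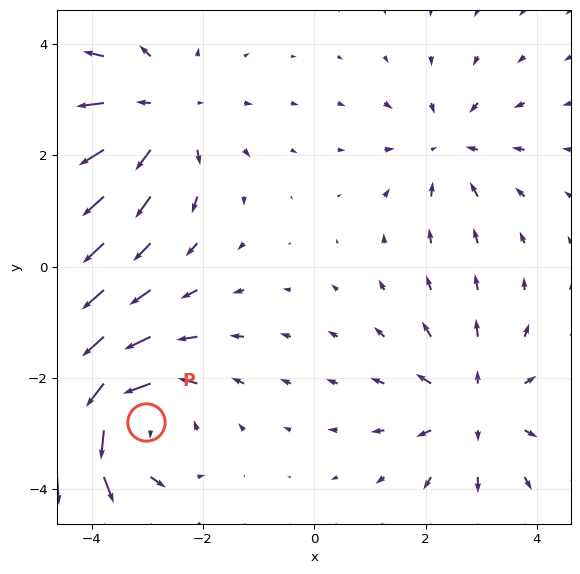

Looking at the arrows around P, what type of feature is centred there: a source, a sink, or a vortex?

vortex

At P (-3.0, -2.8) the arrows circulate counterclockwise. Divergence ≈0, curl about +5 — near-zero divergence with nonzero curl is a vortex.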